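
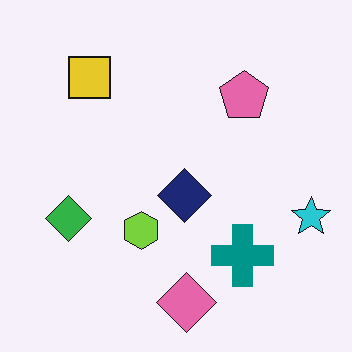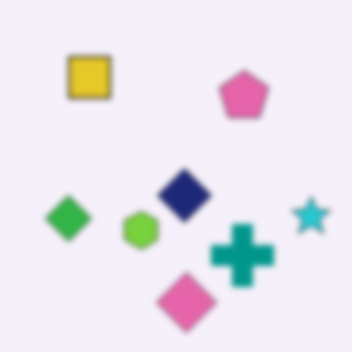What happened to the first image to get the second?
The second image is the first moderately blurred.

Shape edges and outlines are uniformly softened across the whole image.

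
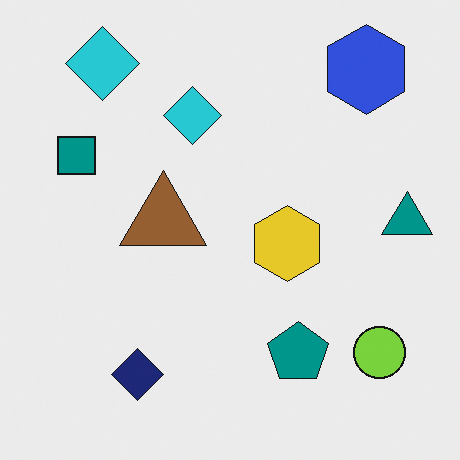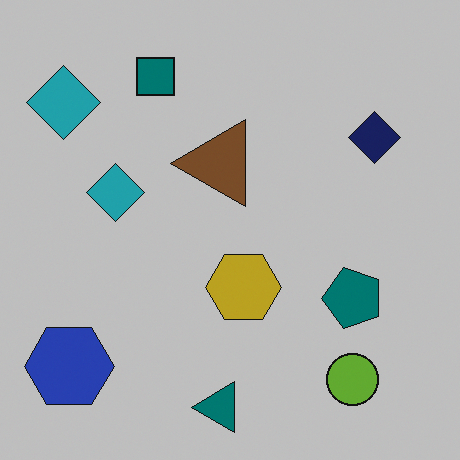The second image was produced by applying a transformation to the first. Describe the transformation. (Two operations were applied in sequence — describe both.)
The transformation is: transposed (reflected across the top-left ↔ bottom-right diagonal), then darkened a little.

Shapes have swapped their row and column positions — what was in the top-right is now in the bottom-left — a diagonal reflection. Every pixel — background and shapes alike — is uniformly darkened.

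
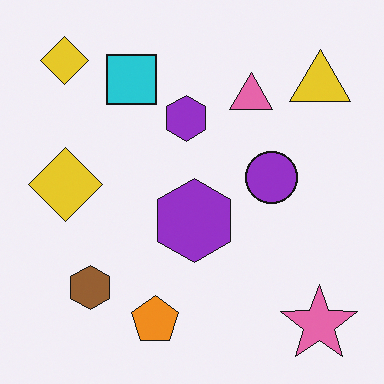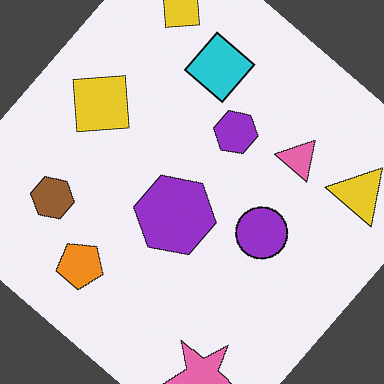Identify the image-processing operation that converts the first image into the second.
The second image is the first rotated clockwise by a large amount — several tens of degrees.

Every shape is tilted by the same angle and the image corners show triangular fill wedges — a whole-image rotation by a non-right angle.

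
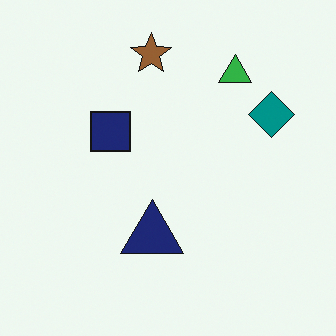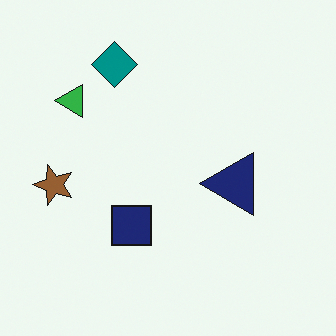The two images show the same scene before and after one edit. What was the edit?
Rotated 90° counter-clockwise.

The teal diamond sits in the right of the first image and the top of the second — consistent with a whole-image 90° counter-clockwise rotation.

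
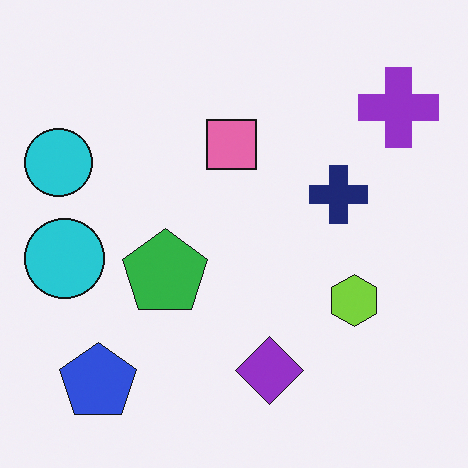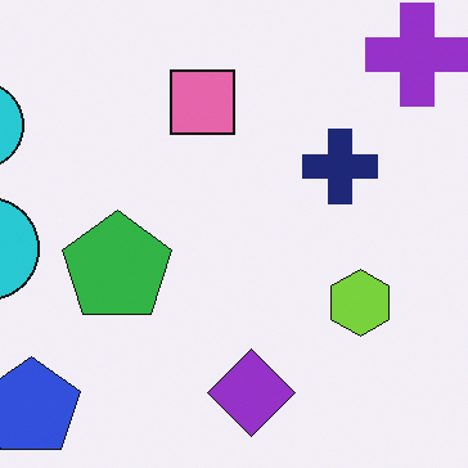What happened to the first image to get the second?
It was cropped slightly and scaled back up.

The visible shapes are larger and the field of view is narrower; shapes near the original edges may be partly or wholly outside the frame — a crop-and-rescale.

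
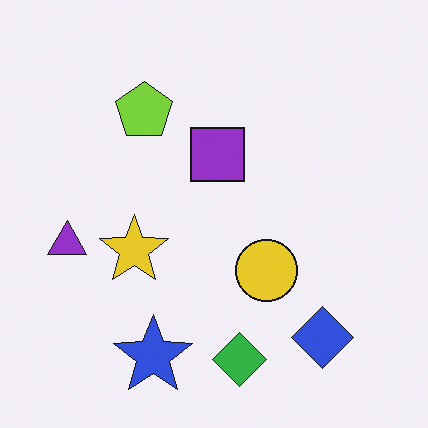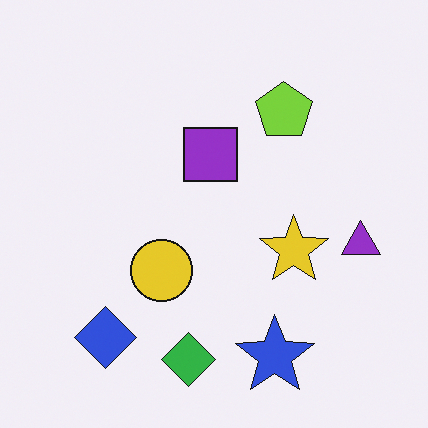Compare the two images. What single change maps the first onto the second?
Flipped horizontally (left ↔ right).

The purple triangle is in the left of the first image and the right of the second — shapes on opposite sides of the vertical midline have swapped in a mirror flip.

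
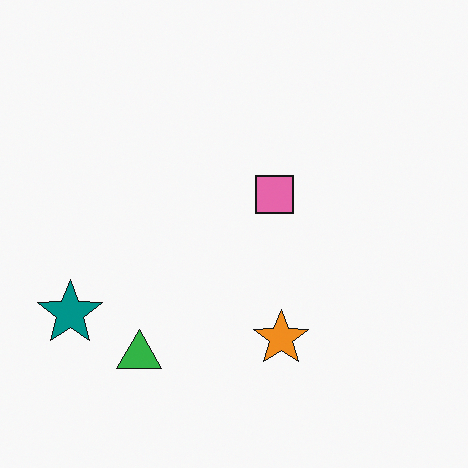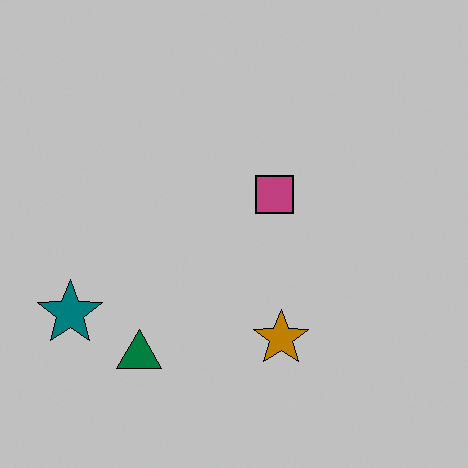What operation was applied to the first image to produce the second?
Heavily posterized to just a handful of flat colors.

Each flat color has snapped to a coarser quantized level — most visibly, the near-white background has dropped to a flat grey.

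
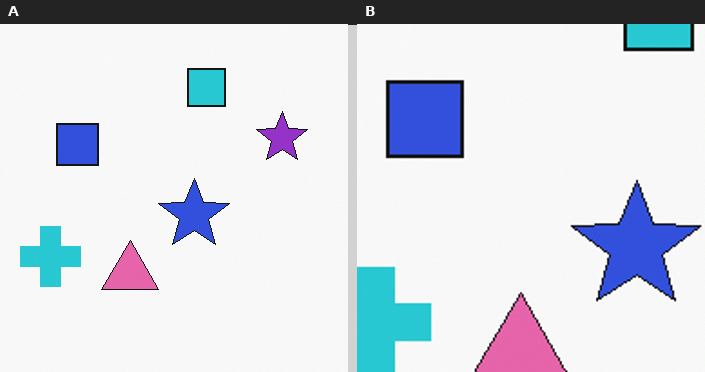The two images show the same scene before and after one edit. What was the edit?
It was cropped tightly and scaled back up.

The visible shapes are larger and the field of view is narrower; shapes near the original edges may be partly or wholly outside the frame — a crop-and-rescale.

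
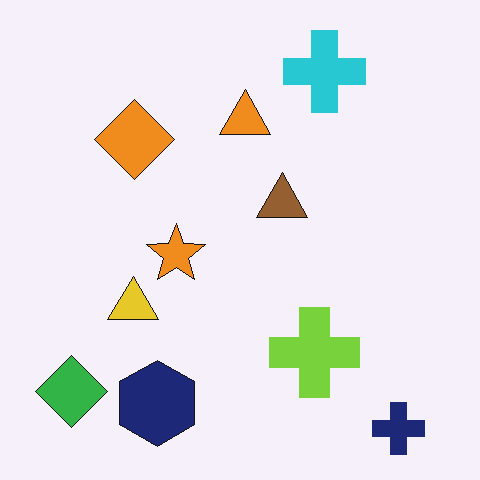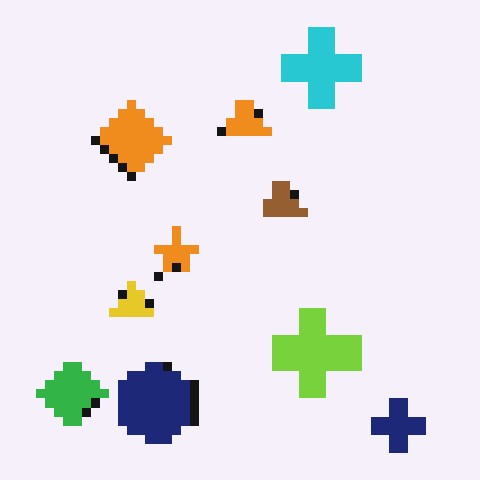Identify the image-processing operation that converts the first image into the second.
The second image is the first heavily pixelated into large blocks.

Shapes are reduced to large square blocks; fine edges and outlines are lost — a downscale-then-upscale (mosaic) effect.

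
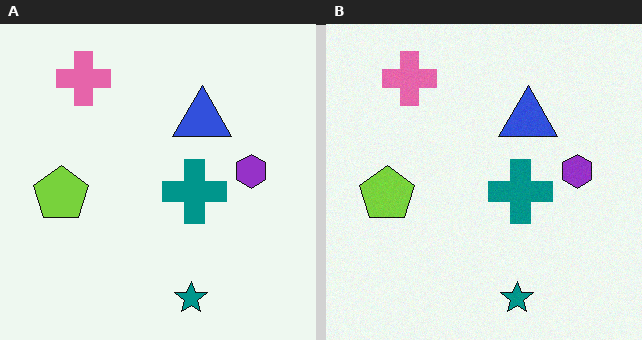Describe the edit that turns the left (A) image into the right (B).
This is the original image degraded with light additive noise.

Random speckle covers the whole image, including the flat background.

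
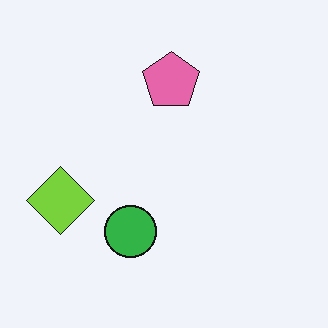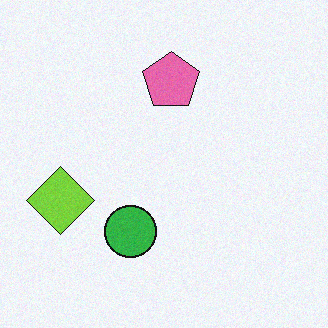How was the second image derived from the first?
The image was degraded with subtle gaussian noise.

Random speckle covers the whole image, including the flat background.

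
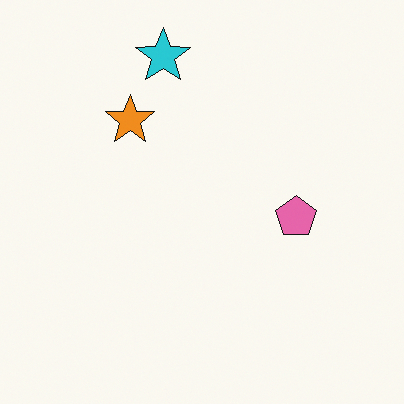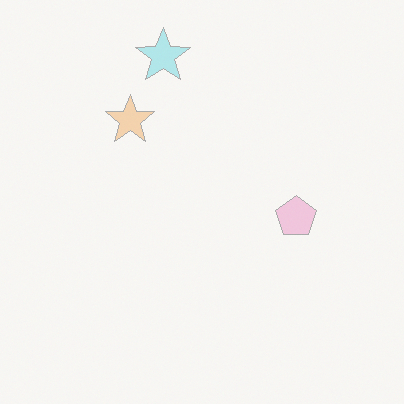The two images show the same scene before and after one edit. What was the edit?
The transformation is: given much lower contrast.

Tones are pushed toward mid-grey across the whole image — a global contrast change.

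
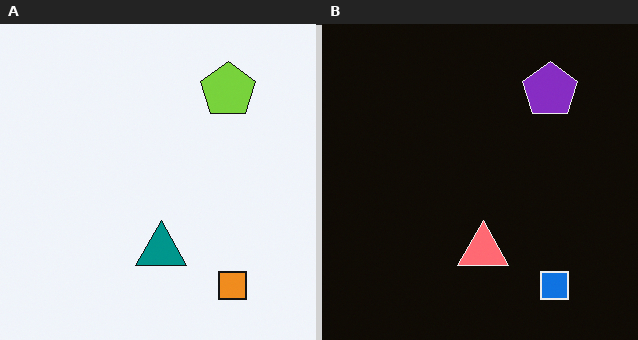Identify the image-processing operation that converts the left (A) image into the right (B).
This is the original image color-inverted (negative).

The light background has become dark and every shape's color is its complement — a photographic negative.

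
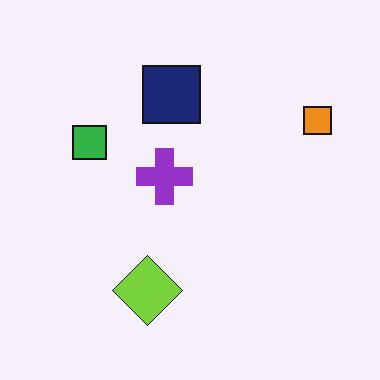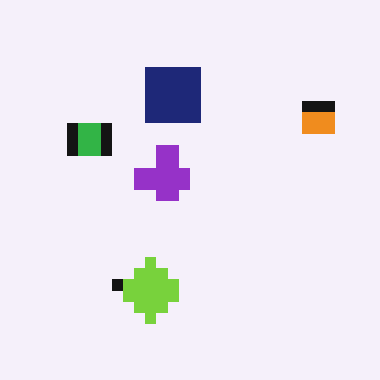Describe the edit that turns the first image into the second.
This is the original image heavily pixelated into large blocks.

Shapes are reduced to large square blocks; fine edges and outlines are lost — a downscale-then-upscale (mosaic) effect.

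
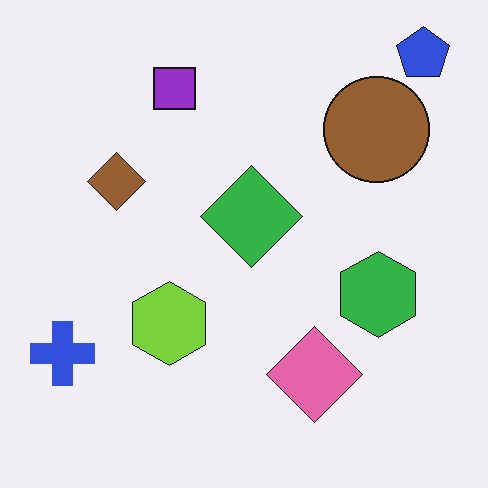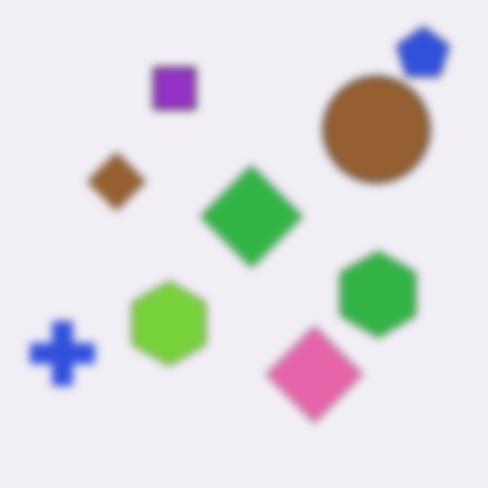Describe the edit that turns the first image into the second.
Moderately blurred.

Shape edges and outlines are uniformly softened across the whole image.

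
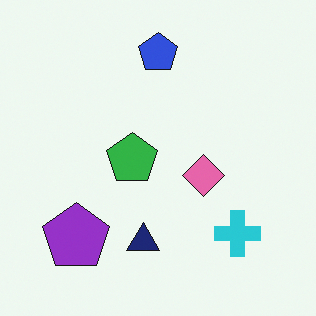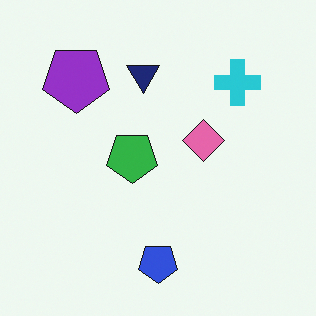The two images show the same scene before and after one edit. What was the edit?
This is the original image flipped vertically (top ↔ bottom).

The blue pentagon is in the top of the first image and the bottom of the second — shapes on opposite sides of the horizontal midline have swapped in a mirror flip.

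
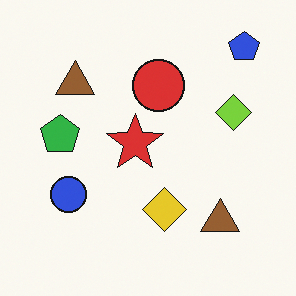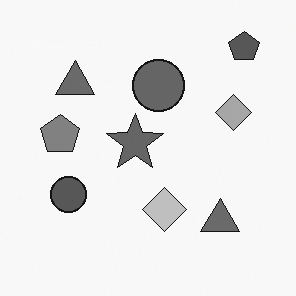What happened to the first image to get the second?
The transformation is: converted to grayscale.

All color is removed — every shape is now a shade of grey.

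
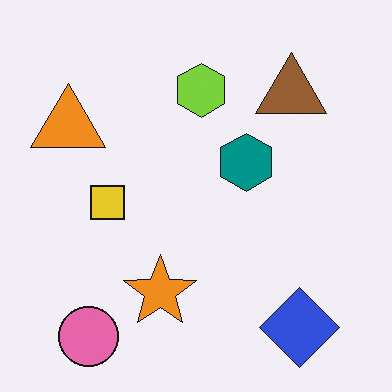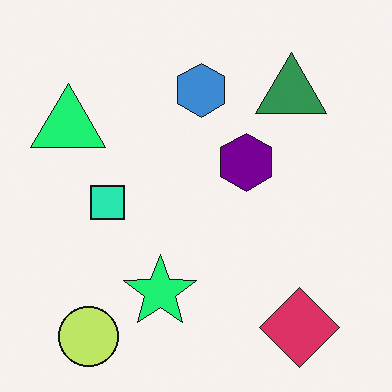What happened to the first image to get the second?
It was hue-shifted noticeably.

Every shape's color has rotated by the same amount around the hue wheel — a uniform hue shift.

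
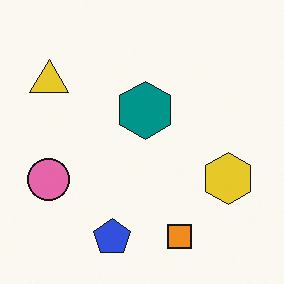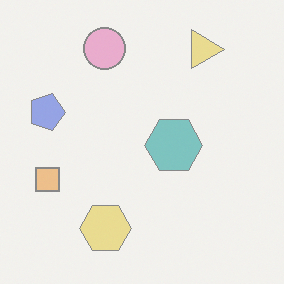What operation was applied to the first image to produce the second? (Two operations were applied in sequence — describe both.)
Rotated 90° clockwise, then given much lower contrast.

The yellow triangle sits in the top-left of the first image and the top-right of the second — consistent with a whole-image 90° clockwise rotation. Tones are pushed toward mid-grey across the whole image — a global contrast change.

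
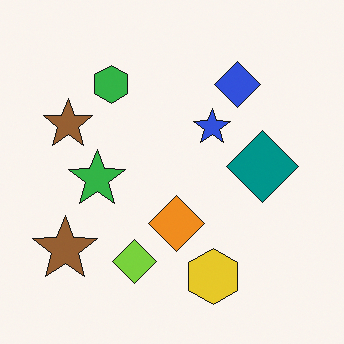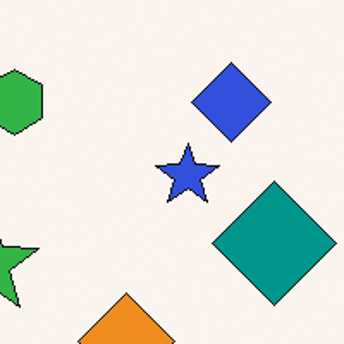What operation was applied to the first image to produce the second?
The image was cropped to a noticeably smaller region and rescaled.

The visible shapes are larger and the field of view is narrower; shapes near the original edges may be partly or wholly outside the frame — a crop-and-rescale.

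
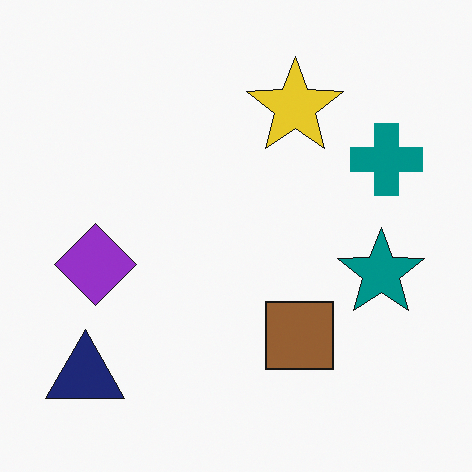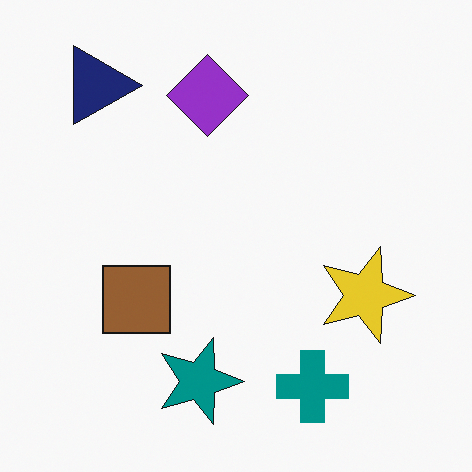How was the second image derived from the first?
The image was rotated 90° clockwise.

The navy triangle sits in the bottom-left of the first image and the top-left of the second — consistent with a whole-image 90° clockwise rotation.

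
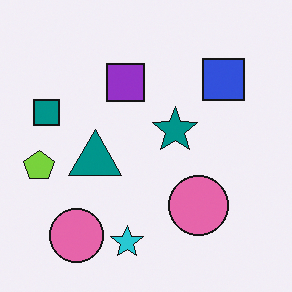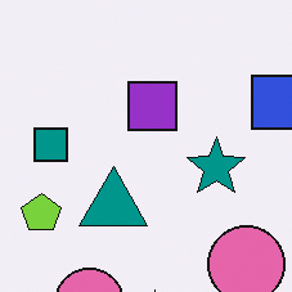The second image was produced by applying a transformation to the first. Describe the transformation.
Cropped slightly and scaled back up.

The visible shapes are larger and the field of view is narrower; shapes near the original edges may be partly or wholly outside the frame — a crop-and-rescale.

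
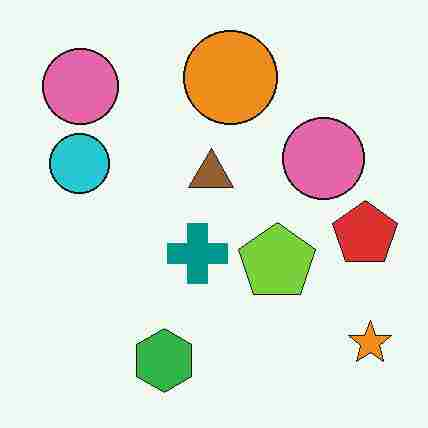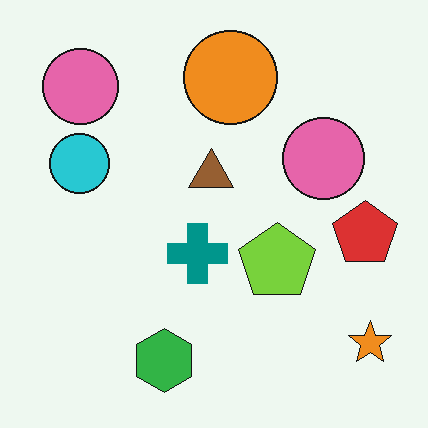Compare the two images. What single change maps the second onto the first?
The image was heavily JPEG-compressed with obvious blocking artifacts.

Blocky 8×8 compression artifacts appear around shape edges and the flat background shows ringing — characteristic JPEG degradation.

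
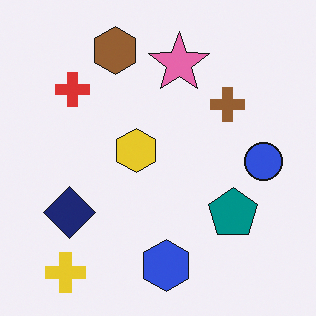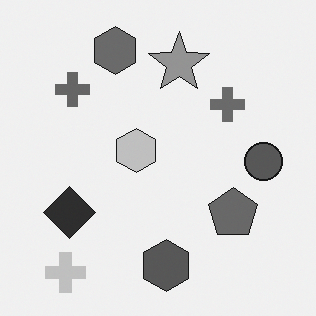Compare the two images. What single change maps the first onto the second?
It was converted to grayscale.

All color is removed — every shape is now a shade of grey.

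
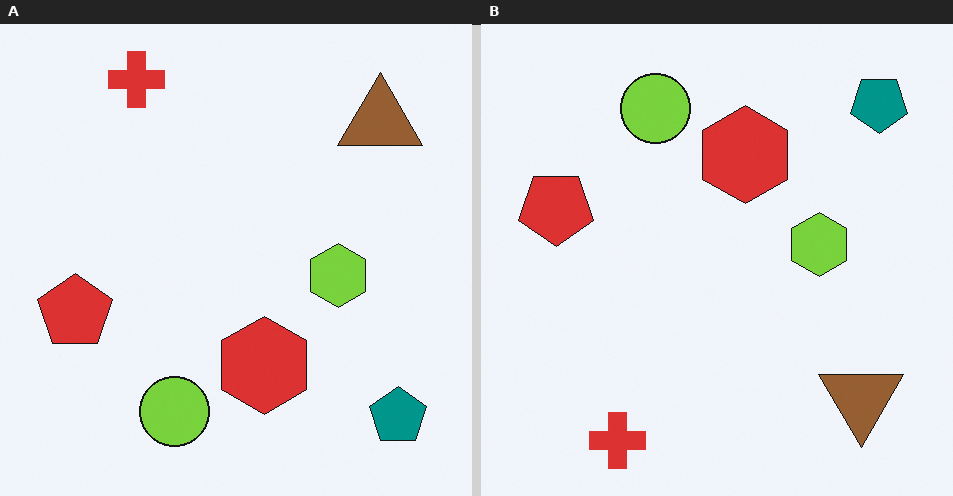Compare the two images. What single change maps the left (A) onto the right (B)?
The transformation is: flipped vertically (top ↔ bottom).

The red cross is in the top-left of the left (A) image and the bottom-left of the right (B) — shapes on opposite sides of the horizontal midline have swapped in a mirror flip.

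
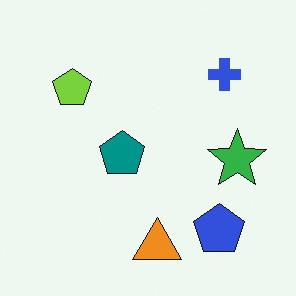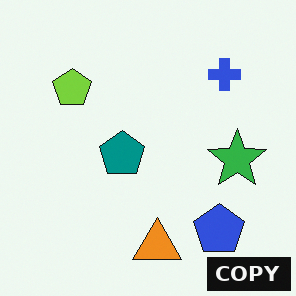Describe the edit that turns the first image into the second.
The image was watermarked with the text "COPY" in the lower-right corner.

A dark label reading "COPY" appears in the lower-right corner.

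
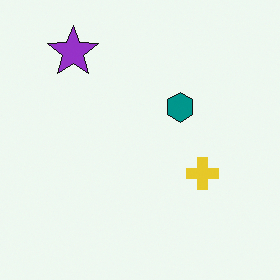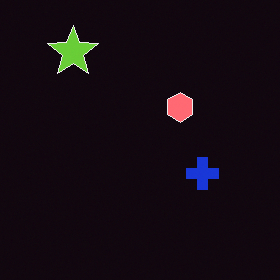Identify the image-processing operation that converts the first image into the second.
The transformation is: color-inverted (negative).

The light background has become dark and every shape's color is its complement — a photographic negative.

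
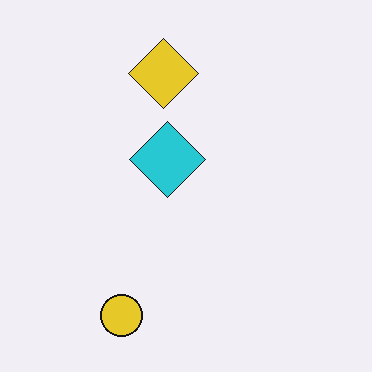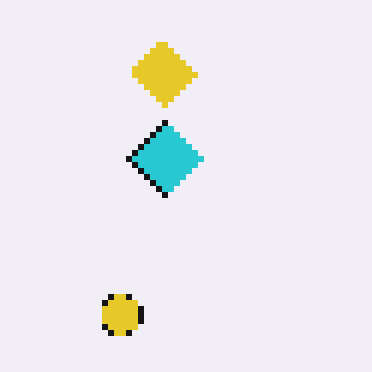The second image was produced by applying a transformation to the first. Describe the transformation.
The second image is the first pixelated into visible square blocks.

Shapes are reduced to large square blocks; fine edges and outlines are lost — a downscale-then-upscale (mosaic) effect.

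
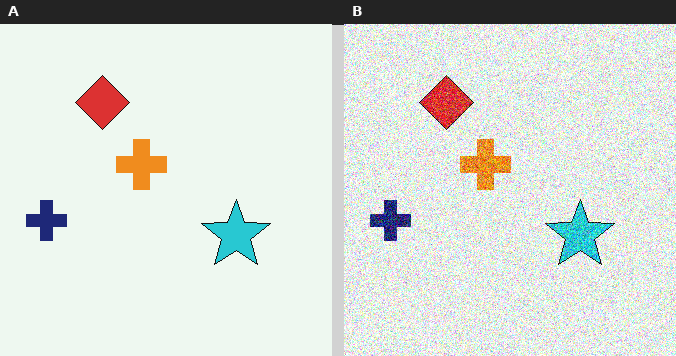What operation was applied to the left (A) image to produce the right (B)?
The image was degraded with heavy additive noise.

Random speckle covers the whole image, including the flat background.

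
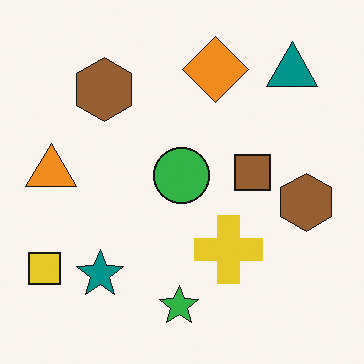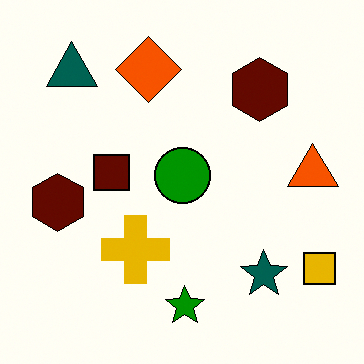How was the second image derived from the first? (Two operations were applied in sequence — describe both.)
The second image is the first boosted in contrast, then flipped horizontally (left ↔ right).

Tones are pushed away from mid-grey across the whole image — a global contrast change. The yellow square is in the bottom-left of the first image and the bottom-right of the second — shapes on opposite sides of the vertical midline have swapped in a mirror flip.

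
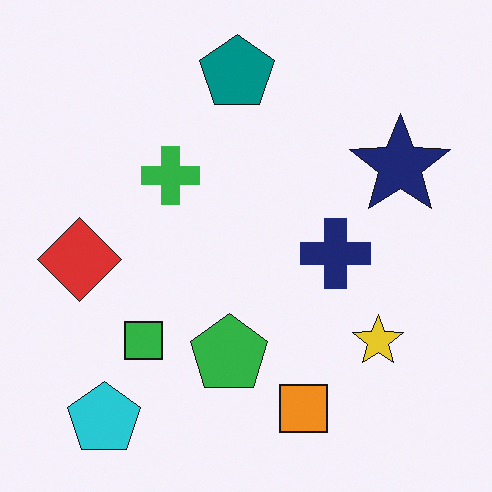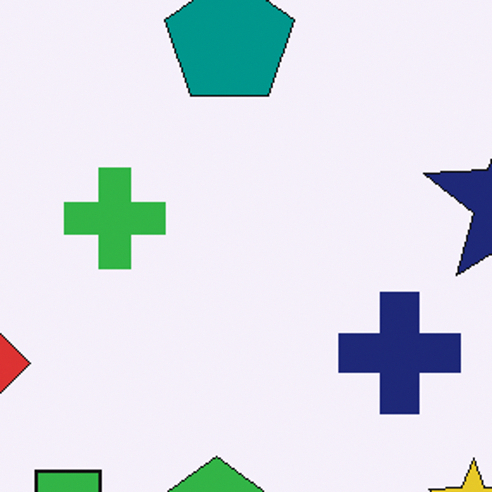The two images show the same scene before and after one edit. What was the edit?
It was cropped to a noticeably smaller region and rescaled.

The visible shapes are larger and the field of view is narrower; shapes near the original edges may be partly or wholly outside the frame — a crop-and-rescale.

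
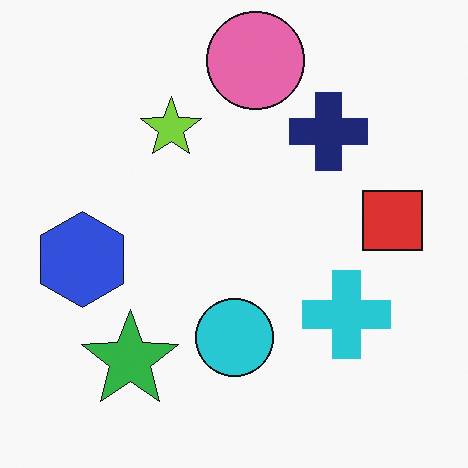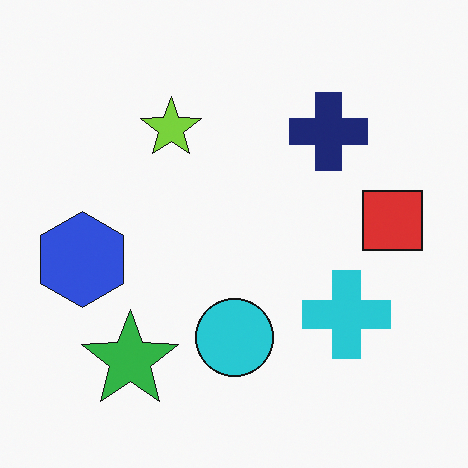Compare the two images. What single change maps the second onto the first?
The image was overlaid with an additional pink circle.

A pink circle appears in the first image that is absent from the second.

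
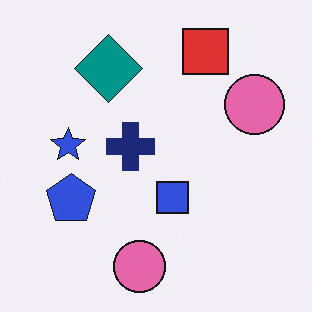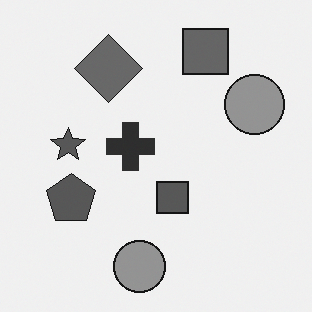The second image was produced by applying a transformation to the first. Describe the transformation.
The image was converted to grayscale.

All color is removed — every shape is now a shade of grey.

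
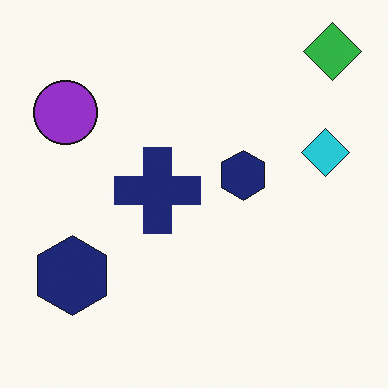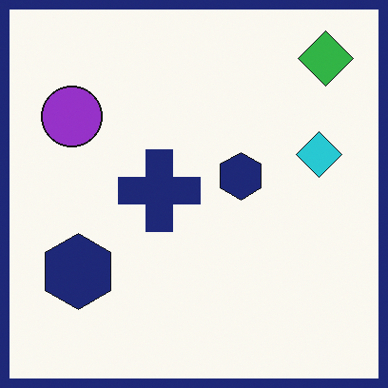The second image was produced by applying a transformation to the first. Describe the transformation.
Framed with a navy border.

A solid navy frame runs around the edge of the second image, with the content slightly shrunk inside it.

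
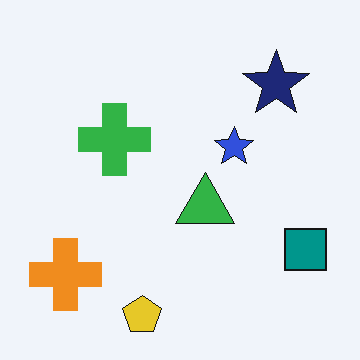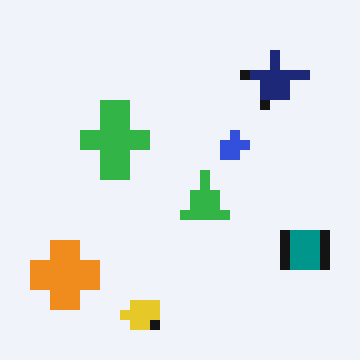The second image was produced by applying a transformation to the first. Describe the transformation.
The image was heavily pixelated into large blocks.

Shapes are reduced to large square blocks; fine edges and outlines are lost — a downscale-then-upscale (mosaic) effect.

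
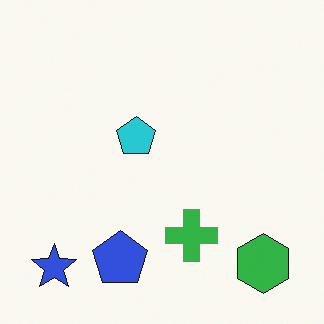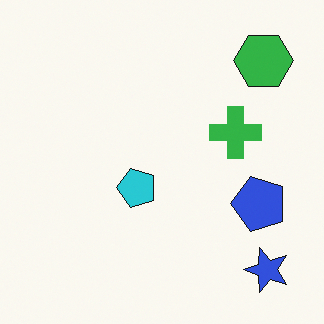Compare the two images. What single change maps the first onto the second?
The image was rotated 90° counter-clockwise.

The blue star sits in the bottom-left of the first image and the bottom-right of the second — consistent with a whole-image 90° counter-clockwise rotation.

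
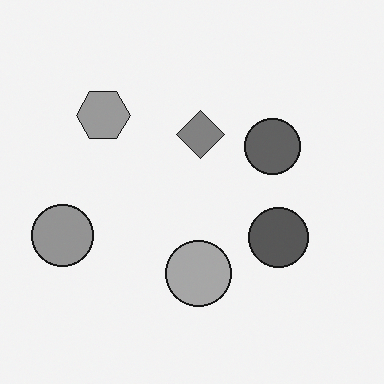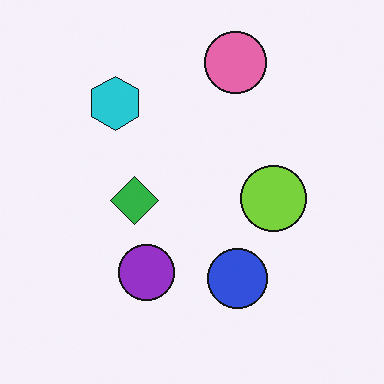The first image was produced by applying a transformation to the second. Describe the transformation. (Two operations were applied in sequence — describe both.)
It was transposed (reflected across the top-left ↔ bottom-right diagonal), then converted to grayscale.

Shapes have swapped their row and column positions — what was in the top-right is now in the bottom-left — a diagonal reflection. All color is removed — every shape is now a shade of grey.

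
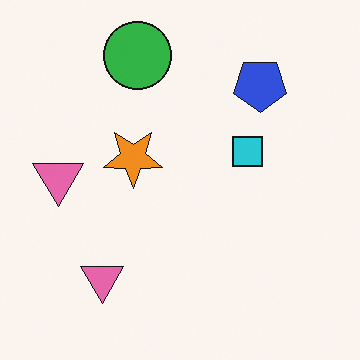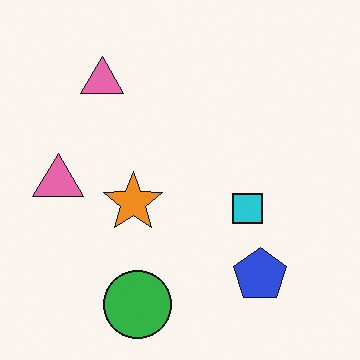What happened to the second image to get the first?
This is the original image flipped vertically (top ↔ bottom).

The green circle is in the bottom of the second image and the top of the first — shapes on opposite sides of the horizontal midline have swapped in a mirror flip.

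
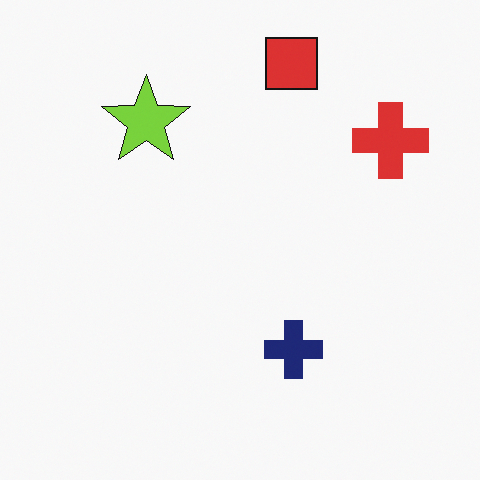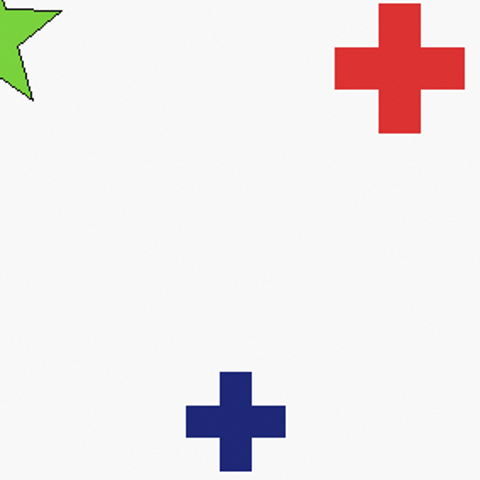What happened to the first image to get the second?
Cropped to a noticeably smaller region and rescaled.

The visible shapes are larger and the field of view is narrower; shapes near the original edges may be partly or wholly outside the frame — a crop-and-rescale.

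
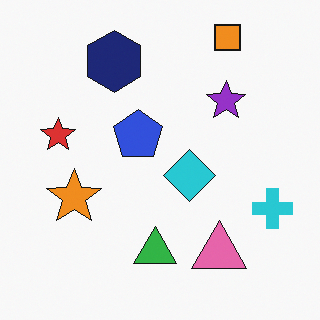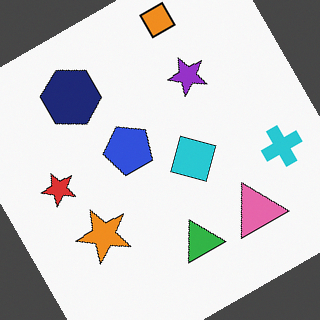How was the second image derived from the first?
This is the original image rotated counter-clockwise by a clearly visible amount.

Every shape is tilted by the same angle and the image corners show triangular fill wedges — a whole-image rotation by a non-right angle.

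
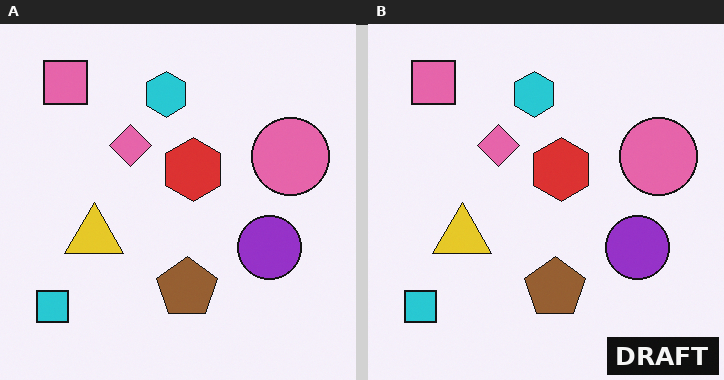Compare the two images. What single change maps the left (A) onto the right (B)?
The transformation is: watermarked with the text "DRAFT" in the lower-right corner.

A dark label reading "DRAFT" appears in the lower-right corner.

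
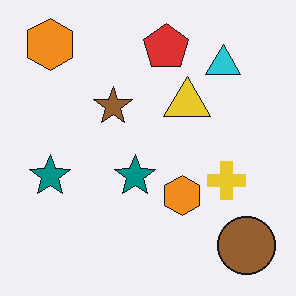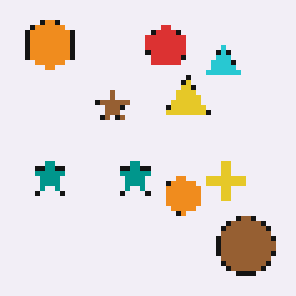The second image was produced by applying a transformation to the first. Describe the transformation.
The second image is the first lightly pixelated (a mild mosaic effect).

Shapes are reduced to large square blocks; fine edges and outlines are lost — a downscale-then-upscale (mosaic) effect.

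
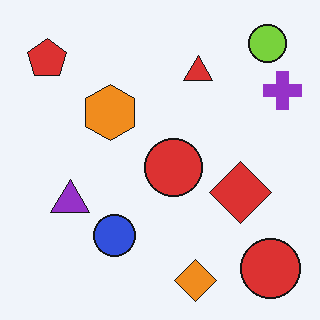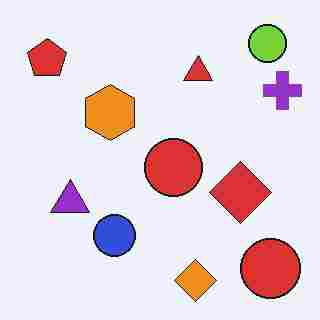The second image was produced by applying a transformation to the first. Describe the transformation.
This is the original image heavily JPEG-compressed with obvious blocking artifacts.

Blocky 8×8 compression artifacts appear around shape edges and the flat background shows ringing — characteristic JPEG degradation.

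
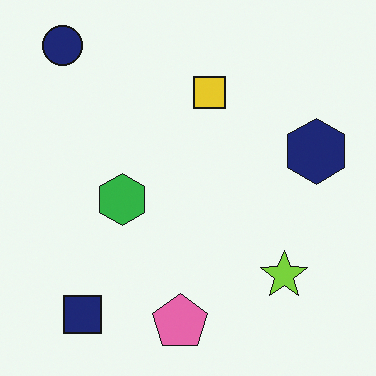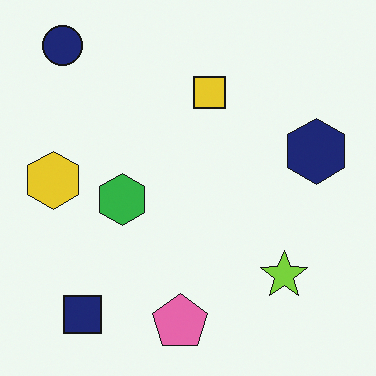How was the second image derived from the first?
The image was overlaid with an additional yellow hexagon.

A yellow hexagon appears in the second image that is absent from the first.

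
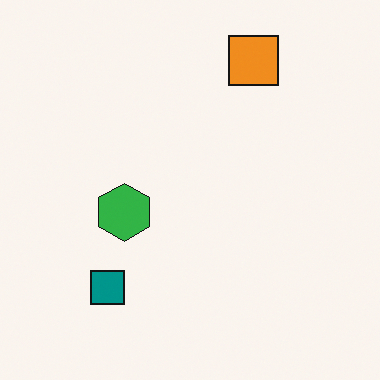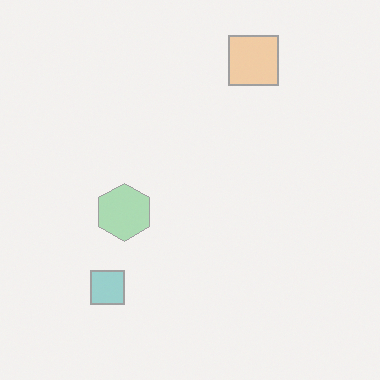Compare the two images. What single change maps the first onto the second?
The image was given much lower contrast.

Tones are pushed toward mid-grey across the whole image — a global contrast change.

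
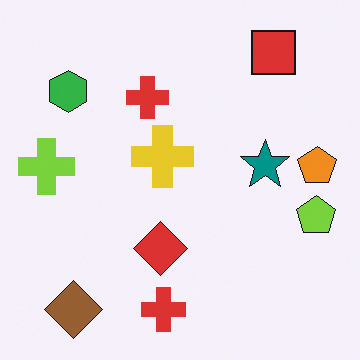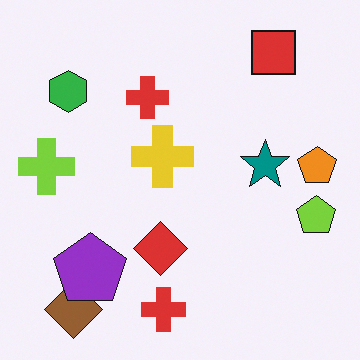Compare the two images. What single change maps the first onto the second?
The second image is the first overlaid with an additional purple pentagon.

A purple pentagon appears in the second image that is absent from the first.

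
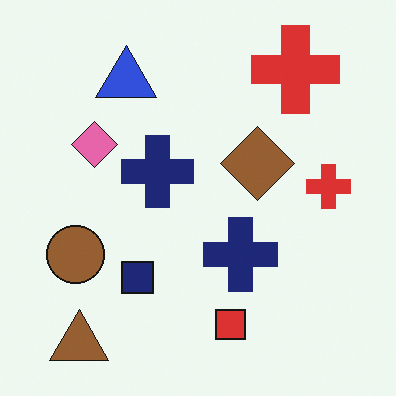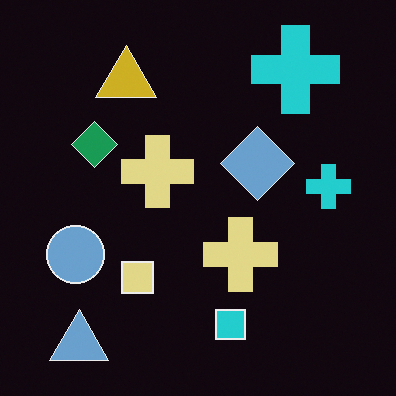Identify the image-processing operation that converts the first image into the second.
The second image is the first color-inverted (negative).

The light background has become dark and every shape's color is its complement — a photographic negative.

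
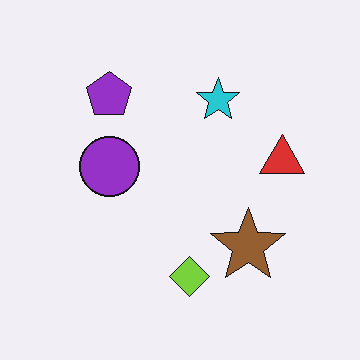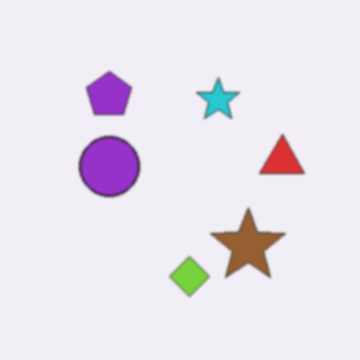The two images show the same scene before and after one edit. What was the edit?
The image was slightly softened.

Shape edges and outlines are uniformly softened across the whole image.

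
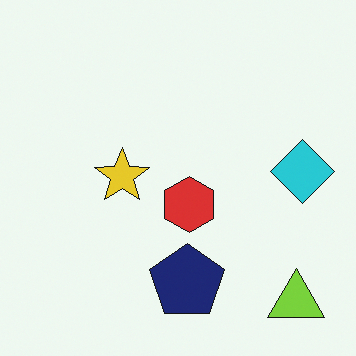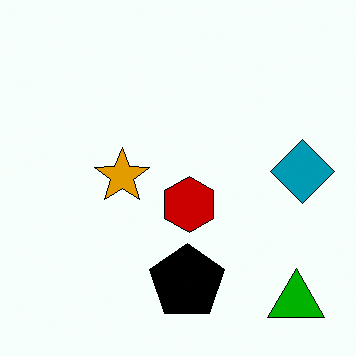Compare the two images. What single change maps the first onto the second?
It was given much higher contrast.

Tones are pushed away from mid-grey across the whole image — a global contrast change.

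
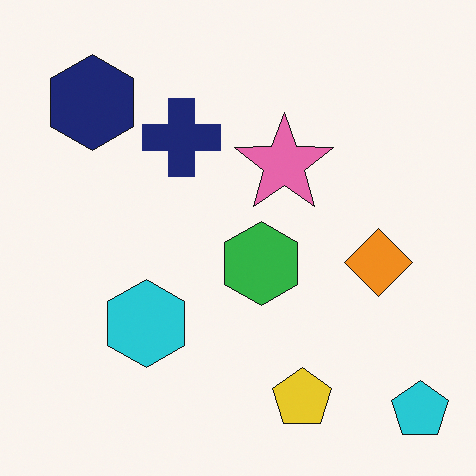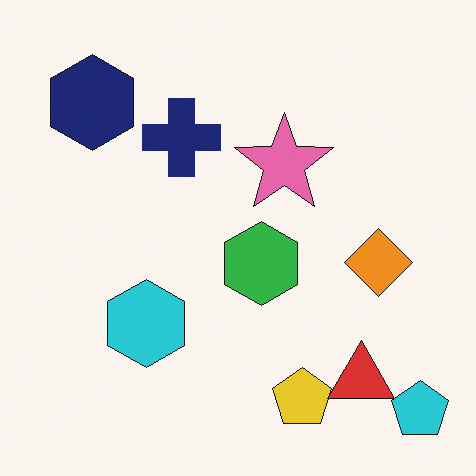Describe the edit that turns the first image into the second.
It was overlaid with an additional red triangle.

A red triangle appears in the second image that is absent from the first.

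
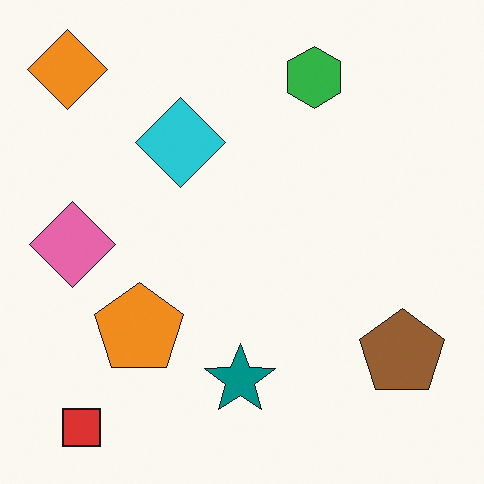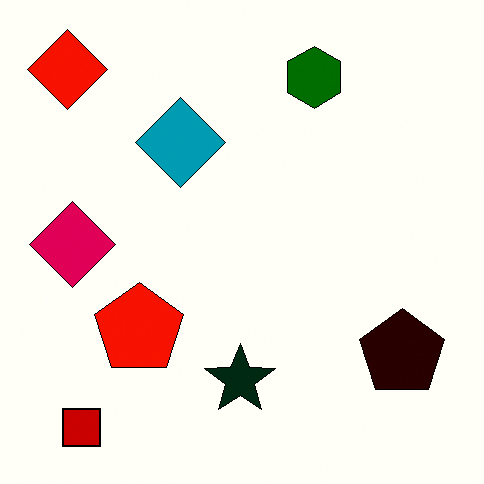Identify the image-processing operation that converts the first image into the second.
The second image is the first given much higher contrast.

Tones are pushed away from mid-grey across the whole image — a global contrast change.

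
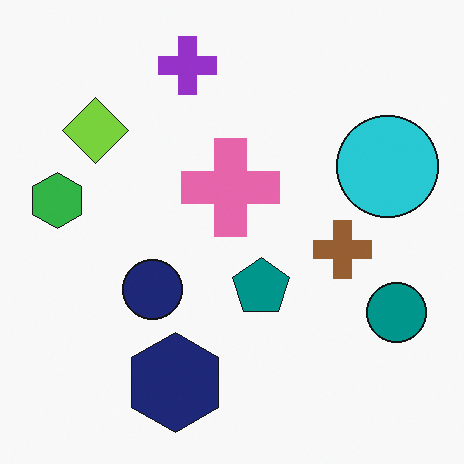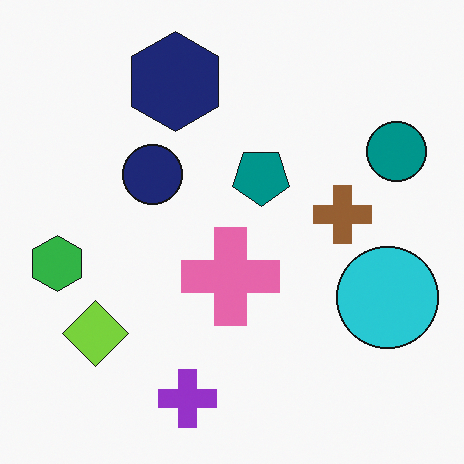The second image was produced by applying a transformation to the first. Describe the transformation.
The image was flipped vertically (top ↔ bottom).

The purple cross is in the top of the first image and the bottom of the second — shapes on opposite sides of the horizontal midline have swapped in a mirror flip.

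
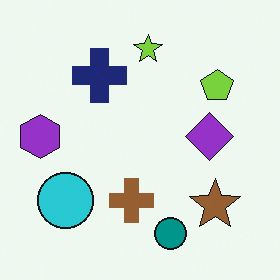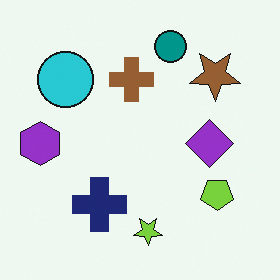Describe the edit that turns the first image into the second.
The transformation is: flipped vertically (top ↔ bottom).

The teal circle is in the bottom of the first image and the top of the second — shapes on opposite sides of the horizontal midline have swapped in a mirror flip.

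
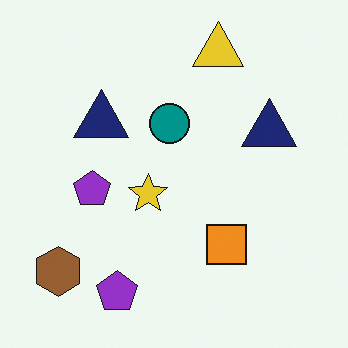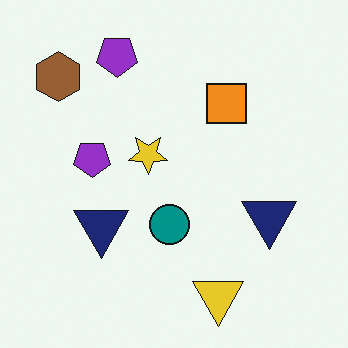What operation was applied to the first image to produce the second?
It was flipped vertically (top ↔ bottom).

The yellow triangle is in the top of the first image and the bottom of the second — shapes on opposite sides of the horizontal midline have swapped in a mirror flip.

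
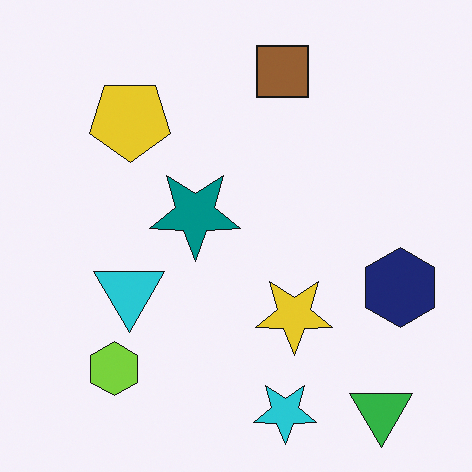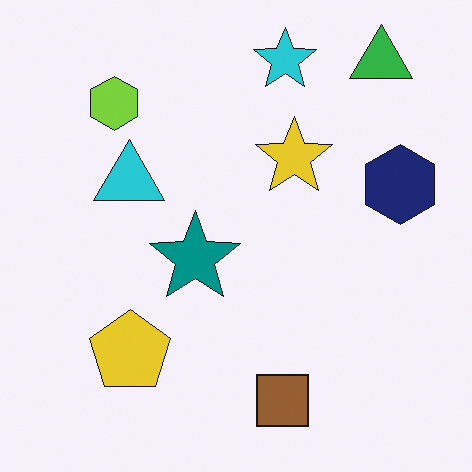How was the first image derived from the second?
The transformation is: flipped vertically (top ↔ bottom).

The green triangle is in the top-right of the second image and the bottom-right of the first — shapes on opposite sides of the horizontal midline have swapped in a mirror flip.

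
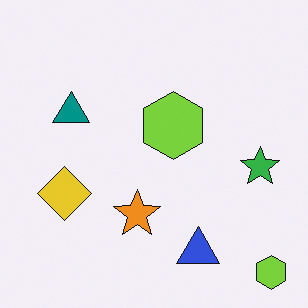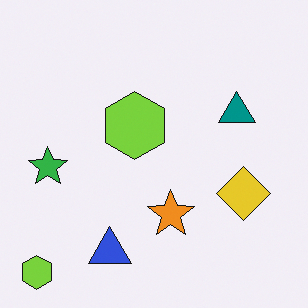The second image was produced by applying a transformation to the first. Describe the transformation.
The image was flipped horizontally (left ↔ right).

The green star is in the right of the first image and the left of the second — shapes on opposite sides of the vertical midline have swapped in a mirror flip.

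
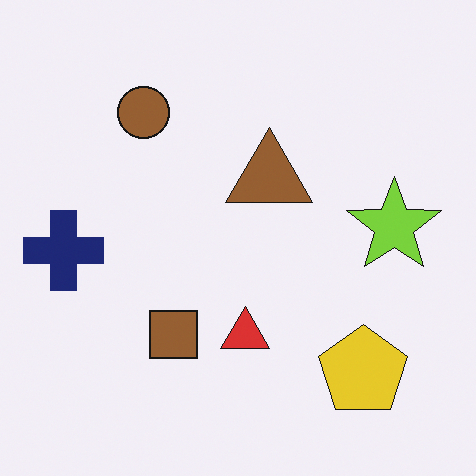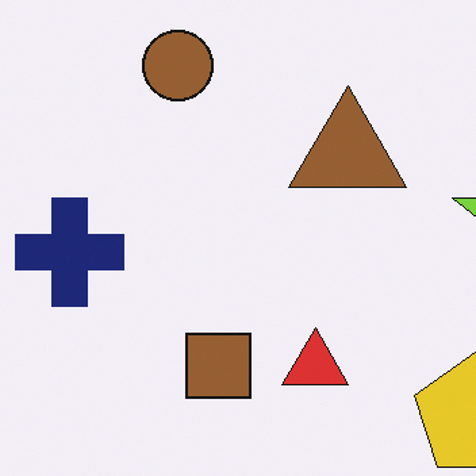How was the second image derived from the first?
The second image is the first cropped slightly and scaled back up.

The visible shapes are larger and the field of view is narrower; shapes near the original edges may be partly or wholly outside the frame — a crop-and-rescale.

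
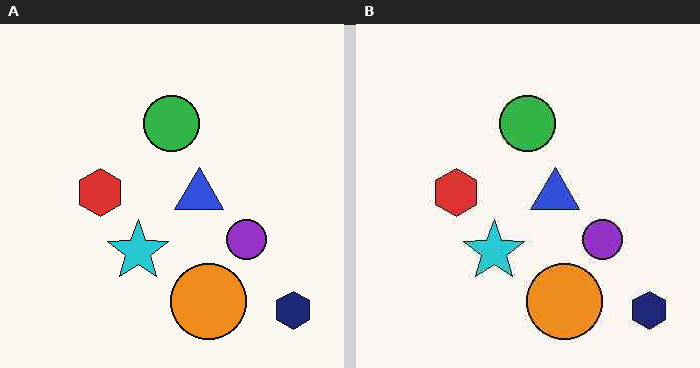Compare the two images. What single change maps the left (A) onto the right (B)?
This is the original image given moderate JPEG compression.

Blocky 8×8 compression artifacts appear around shape edges and the flat background shows ringing — characteristic JPEG degradation.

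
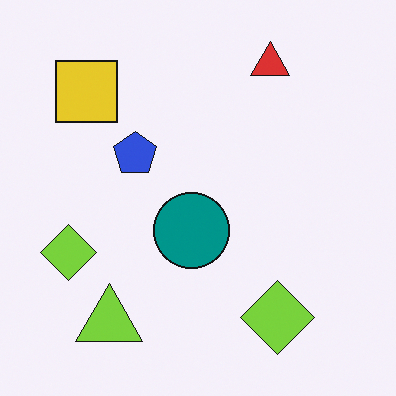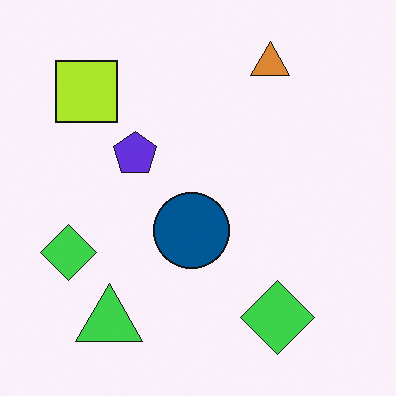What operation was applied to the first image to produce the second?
The second image is the first hue-shifted slightly.

Every shape's color has rotated by the same amount around the hue wheel — a uniform hue shift.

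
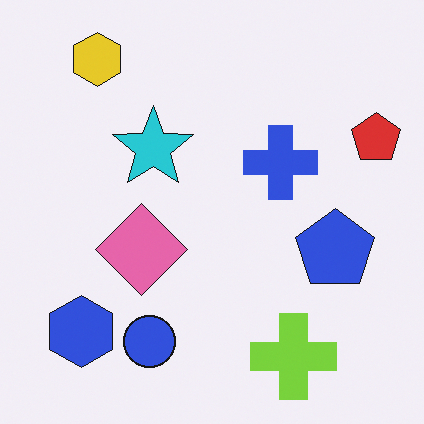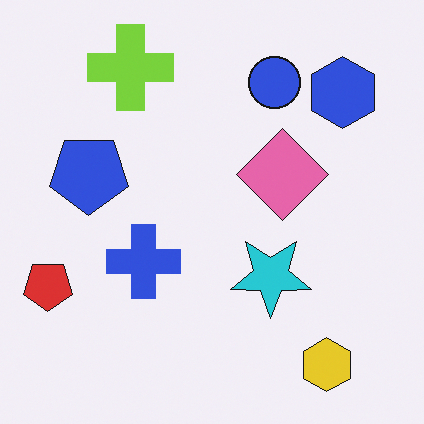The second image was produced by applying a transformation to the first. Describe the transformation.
The second image is the first rotated 180°.

The yellow hexagon sits in the top-left of the first image and the bottom-right of the second — consistent with a whole-image 180° rotation.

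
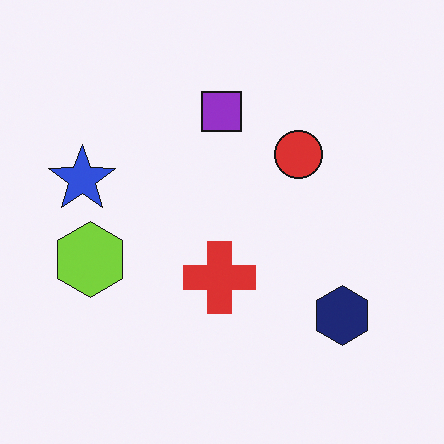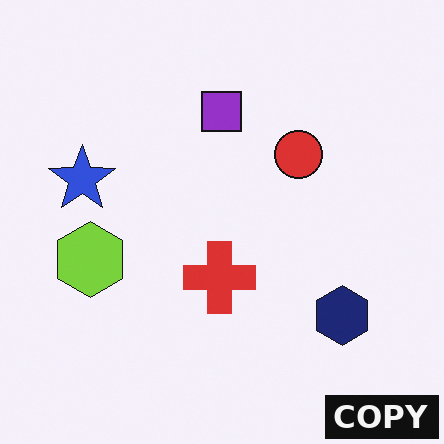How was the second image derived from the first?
It was watermarked with the text "COPY" in the lower-right corner.

A dark label reading "COPY" appears in the lower-right corner.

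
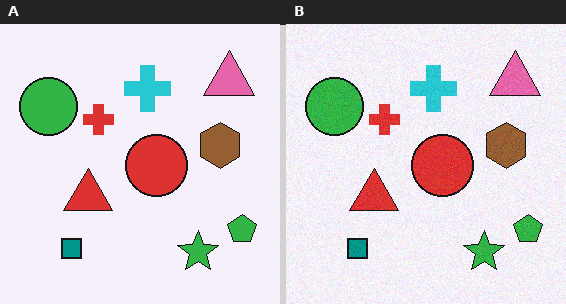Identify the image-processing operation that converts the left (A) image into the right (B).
Degraded with a light layer of grain.

Random speckle covers the whole image, including the flat background.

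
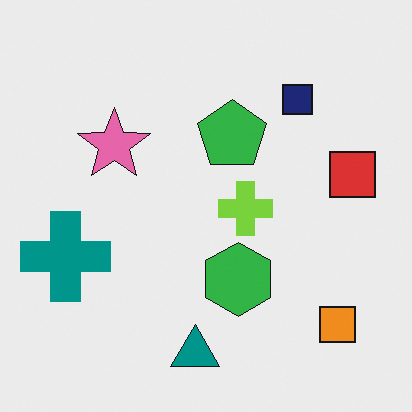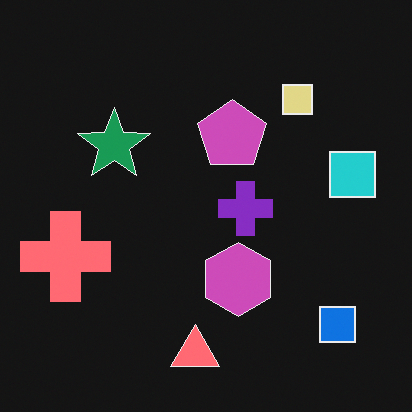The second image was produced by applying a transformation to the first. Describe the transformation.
It was color-inverted (negative).

The light background has become dark and every shape's color is its complement — a photographic negative.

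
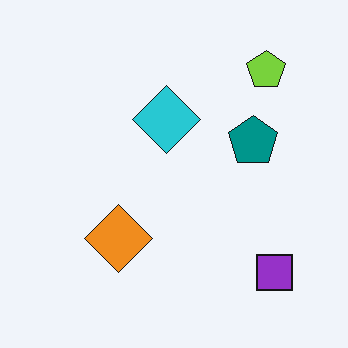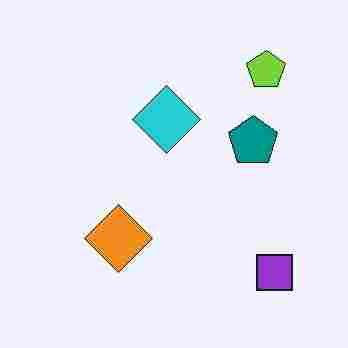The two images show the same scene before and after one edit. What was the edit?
Heavily JPEG-compressed with obvious blocking artifacts.

Blocky 8×8 compression artifacts appear around shape edges and the flat background shows ringing — characteristic JPEG degradation.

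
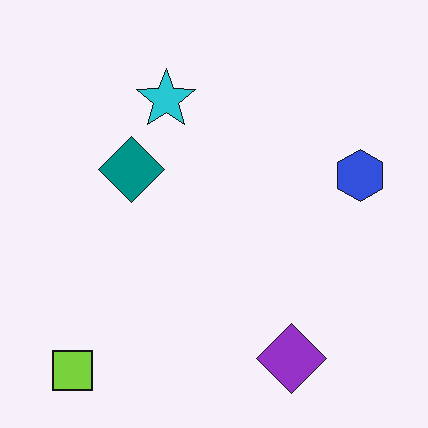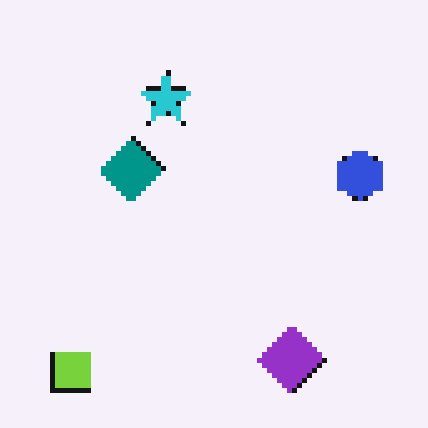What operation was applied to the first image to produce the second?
The transformation is: lightly pixelated (a mild mosaic effect).

Shapes are reduced to large square blocks; fine edges and outlines are lost — a downscale-then-upscale (mosaic) effect.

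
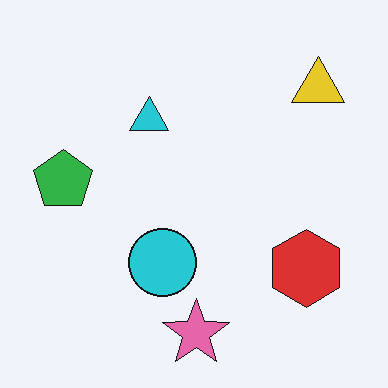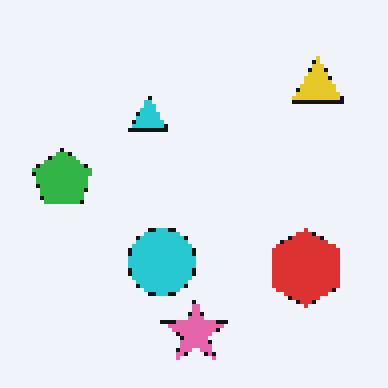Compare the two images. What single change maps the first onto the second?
The transformation is: mildly pixelated.

Shapes are reduced to large square blocks; fine edges and outlines are lost — a downscale-then-upscale (mosaic) effect.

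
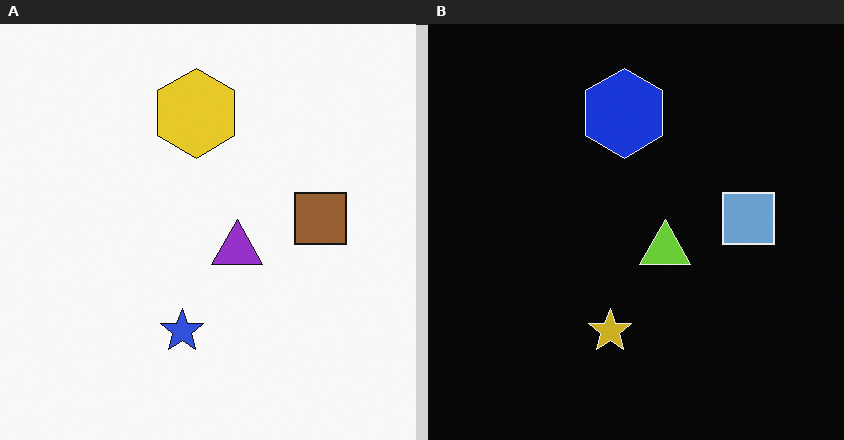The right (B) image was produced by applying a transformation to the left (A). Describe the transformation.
This is the original image color-inverted (negative).

The light background has become dark and every shape's color is its complement — a photographic negative.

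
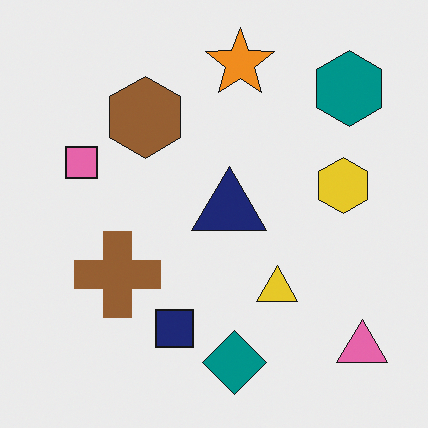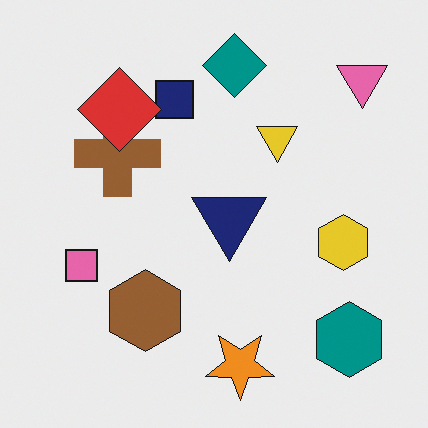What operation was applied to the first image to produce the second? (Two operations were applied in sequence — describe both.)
It was flipped vertically (top ↔ bottom), then overlaid with an additional red diamond.

The orange star is in the top of the first image and the bottom of the second — shapes on opposite sides of the horizontal midline have swapped in a mirror flip. A red diamond appears in the second image that is absent from the first.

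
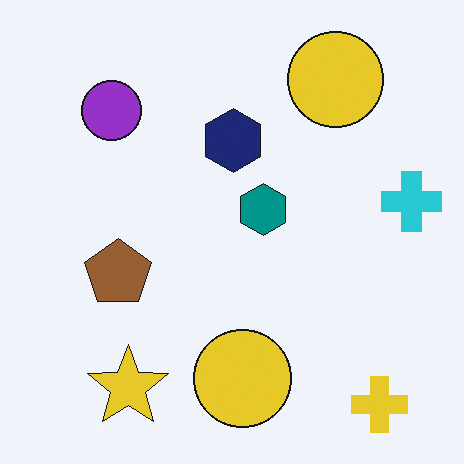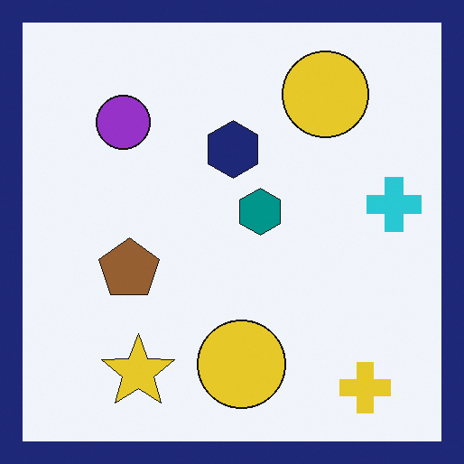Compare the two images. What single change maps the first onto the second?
This is the original image framed with a navy border.

A solid navy frame runs around the edge of the second image, with the content slightly shrunk inside it.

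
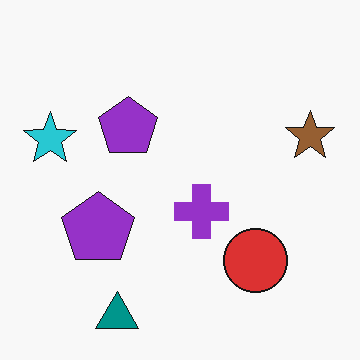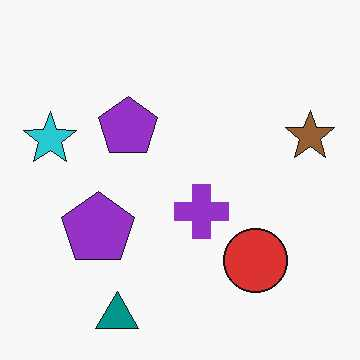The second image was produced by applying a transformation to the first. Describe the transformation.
The image was JPEG-compressed with visible artifacts.

Blocky 8×8 compression artifacts appear around shape edges and the flat background shows ringing — characteristic JPEG degradation.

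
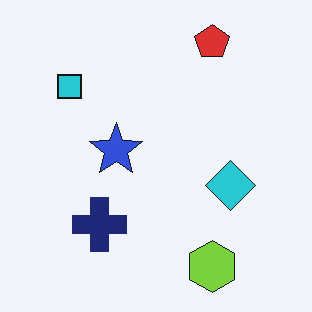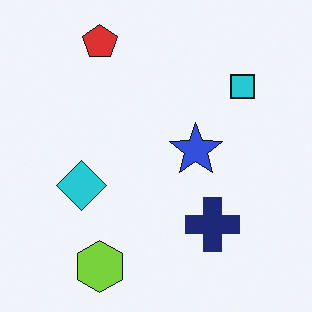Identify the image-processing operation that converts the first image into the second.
The second image is the first flipped horizontally (left ↔ right).

The cyan square is in the top-left of the first image and the top-right of the second — shapes on opposite sides of the vertical midline have swapped in a mirror flip.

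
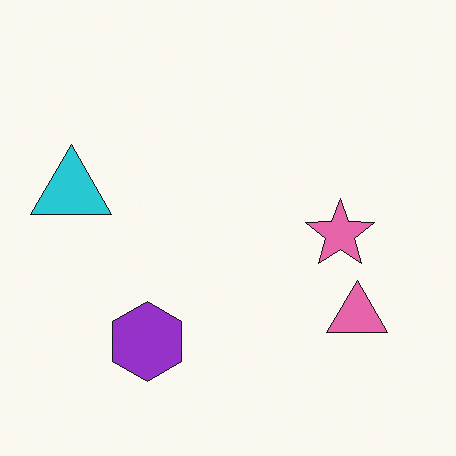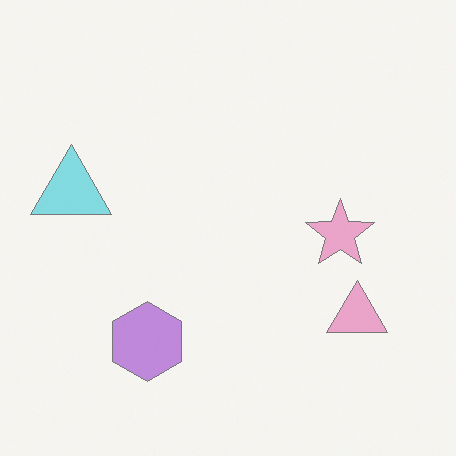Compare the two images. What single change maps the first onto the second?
This is the original image given much lower contrast.

Tones are pushed toward mid-grey across the whole image — a global contrast change.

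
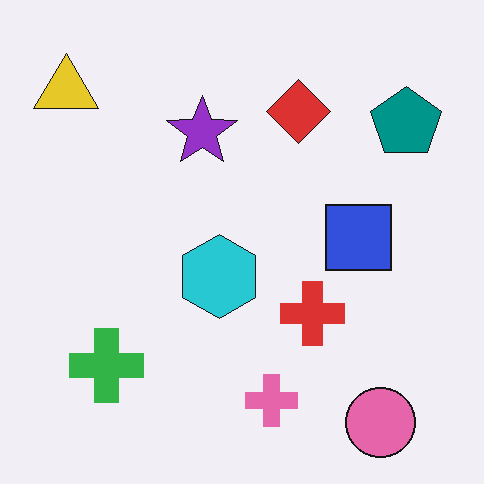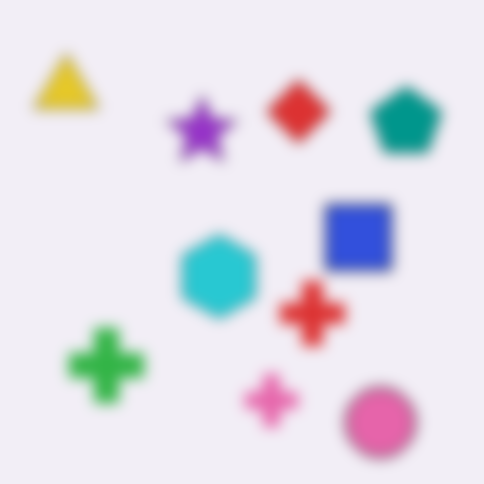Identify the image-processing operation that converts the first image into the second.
The second image is the first strongly gaussian-blurred.

Shape edges and outlines are uniformly softened across the whole image.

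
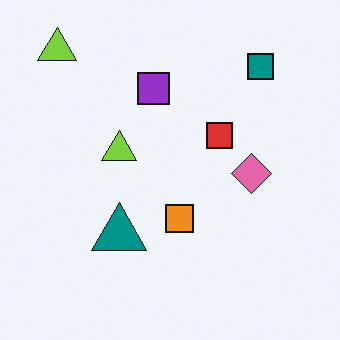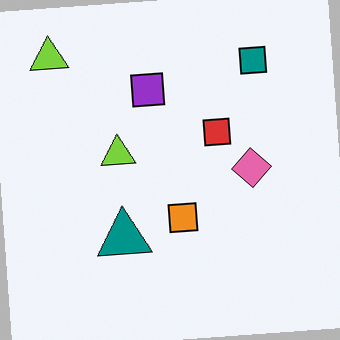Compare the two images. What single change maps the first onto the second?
Rotated counter-clockwise by a few degrees.

Every shape is tilted by the same angle and the image corners show triangular fill wedges — a whole-image rotation by a non-right angle.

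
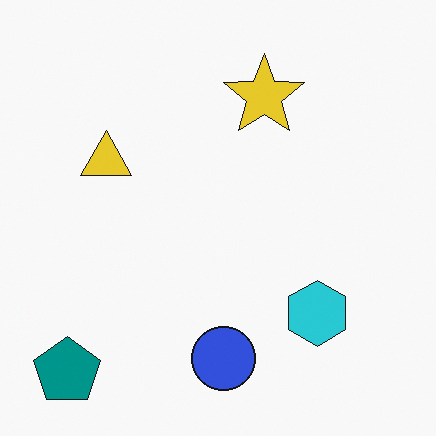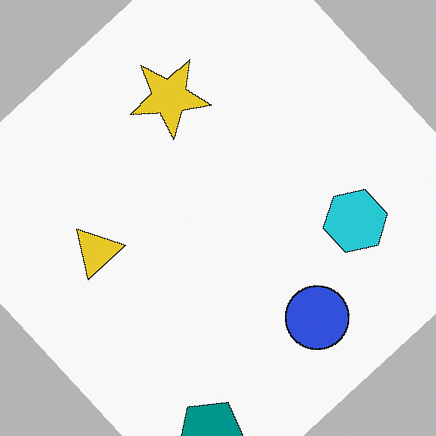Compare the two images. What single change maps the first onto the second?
This is the original image rotated counter-clockwise by a large amount — several tens of degrees.

Every shape is tilted by the same angle and the image corners show triangular fill wedges — a whole-image rotation by a non-right angle.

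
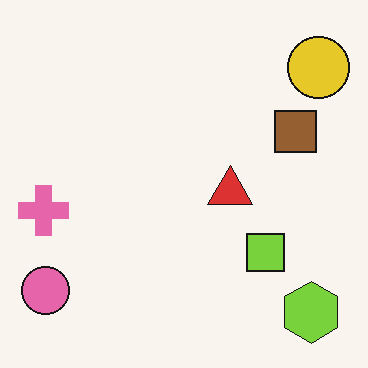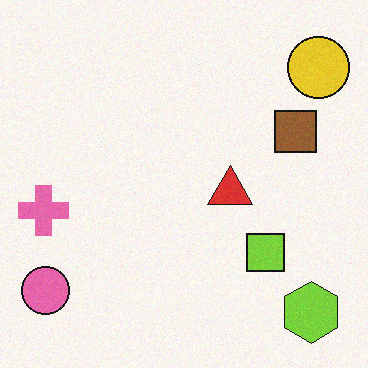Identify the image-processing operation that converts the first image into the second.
It was degraded with a light layer of grain.

Random speckle covers the whole image, including the flat background.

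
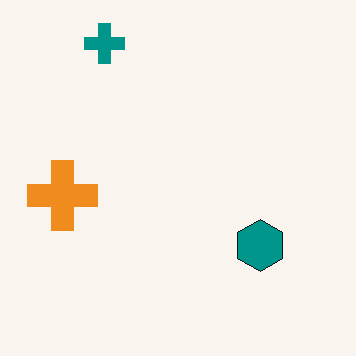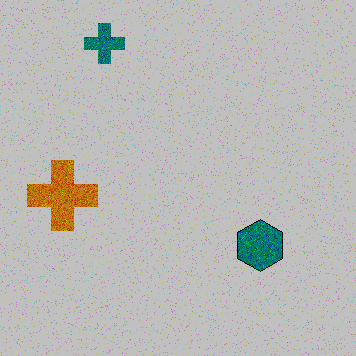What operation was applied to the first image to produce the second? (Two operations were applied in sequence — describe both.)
It was degraded with moderate additive noise, then aggressively posterized.

Random speckle covers the whole image, including the flat background. Each flat color has snapped to a coarser quantized level — most visibly, the near-white background has dropped to a flat grey.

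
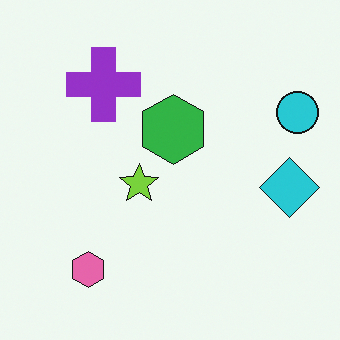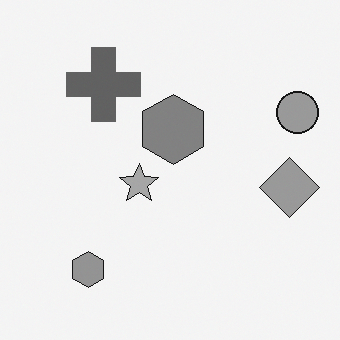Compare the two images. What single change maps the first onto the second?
The image was converted to grayscale.

All color is removed — every shape is now a shade of grey.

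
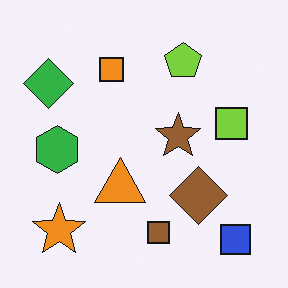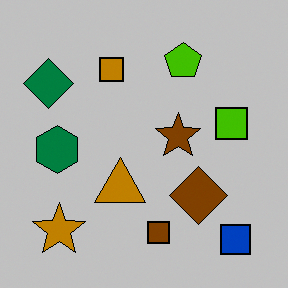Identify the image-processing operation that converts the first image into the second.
The second image is the first heavily posterized to just a handful of flat colors.

Each flat color has snapped to a coarser quantized level — most visibly, the near-white background has dropped to a flat grey.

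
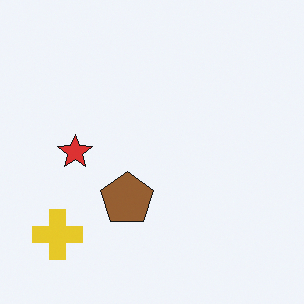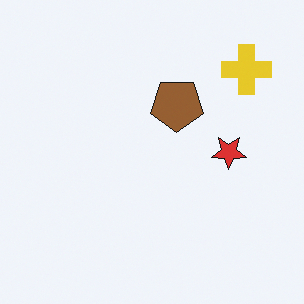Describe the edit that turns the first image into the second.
The image was rotated 180°.

The yellow cross sits in the bottom-left of the first image and the top-right of the second — consistent with a whole-image 180° rotation.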